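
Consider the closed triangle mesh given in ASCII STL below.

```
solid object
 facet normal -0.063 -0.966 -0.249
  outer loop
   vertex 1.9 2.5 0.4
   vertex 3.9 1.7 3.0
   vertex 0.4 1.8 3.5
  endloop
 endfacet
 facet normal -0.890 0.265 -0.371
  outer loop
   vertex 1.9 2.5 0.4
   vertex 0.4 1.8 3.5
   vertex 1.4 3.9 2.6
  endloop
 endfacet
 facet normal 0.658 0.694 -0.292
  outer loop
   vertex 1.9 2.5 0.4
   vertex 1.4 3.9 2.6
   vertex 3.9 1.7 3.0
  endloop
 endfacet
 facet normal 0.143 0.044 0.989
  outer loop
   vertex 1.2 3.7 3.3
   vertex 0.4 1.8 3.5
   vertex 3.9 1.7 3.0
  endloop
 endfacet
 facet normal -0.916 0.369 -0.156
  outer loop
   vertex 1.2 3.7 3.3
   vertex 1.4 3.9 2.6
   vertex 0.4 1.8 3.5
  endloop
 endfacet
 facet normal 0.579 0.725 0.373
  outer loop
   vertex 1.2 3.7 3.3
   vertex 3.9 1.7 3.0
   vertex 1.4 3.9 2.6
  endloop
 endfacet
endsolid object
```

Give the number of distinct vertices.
5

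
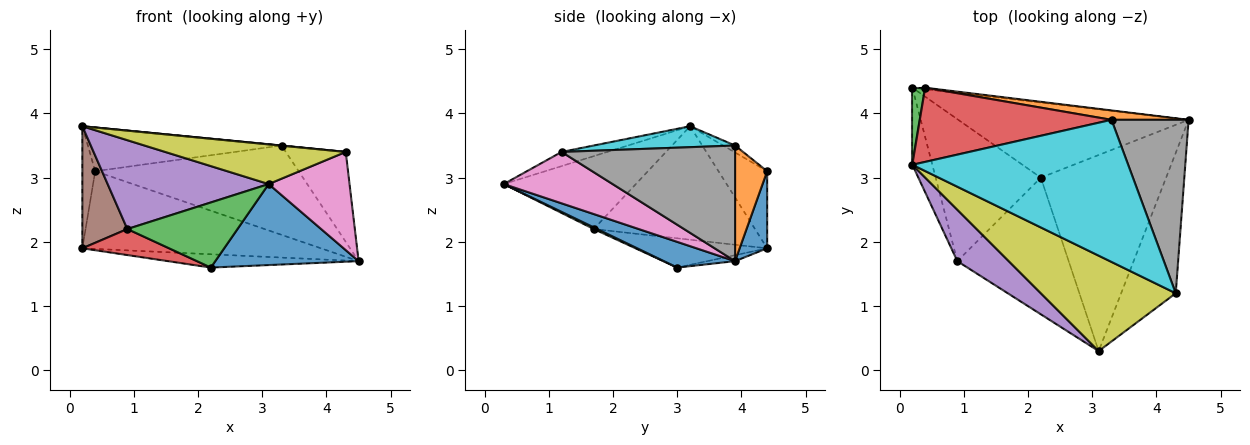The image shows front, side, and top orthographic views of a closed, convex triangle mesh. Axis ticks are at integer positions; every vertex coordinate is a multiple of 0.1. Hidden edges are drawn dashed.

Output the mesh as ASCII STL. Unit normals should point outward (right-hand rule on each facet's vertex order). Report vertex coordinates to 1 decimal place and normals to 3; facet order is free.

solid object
 facet normal 0.186 -0.375 -0.908
  outer loop
   vertex 2.2 3.0 1.6
   vertex 4.5 3.9 1.7
   vertex 3.1 0.3 2.9
  endloop
 endfacet
 facet normal -0.025 0.175 -0.984
  outer loop
   vertex 0.2 4.4 1.9
   vertex 4.5 3.9 1.7
   vertex 2.2 3.0 1.6
  endloop
 endfacet
 facet normal 0.014 -0.430 -0.903
  outer loop
   vertex 0.9 1.7 2.2
   vertex 2.2 3.0 1.6
   vertex 3.1 0.3 2.9
  endloop
 endfacet
 facet normal -0.264 -0.174 -0.949
  outer loop
   vertex 0.9 1.7 2.2
   vertex 0.2 4.4 1.9
   vertex 2.2 3.0 1.6
  endloop
 endfacet
 facet normal -0.579 -0.706 0.408
  outer loop
   vertex 0.9 1.7 2.2
   vertex 3.1 0.3 2.9
   vertex 0.2 3.2 3.8
  endloop
 endfacet
 facet normal -0.950 -0.265 -0.167
  outer loop
   vertex 0.9 1.7 2.2
   vertex 0.2 3.2 3.8
   vertex 0.2 4.4 1.9
  endloop
 endfacet
 facet normal 0.611 -0.454 -0.649
  outer loop
   vertex 4.3 1.2 3.4
   vertex 3.1 0.3 2.9
   vertex 4.5 3.9 1.7
  endloop
 endfacet
 facet normal 0.800 0.276 0.533
  outer loop
   vertex 4.3 1.2 3.4
   vertex 4.5 3.9 1.7
   vertex 3.3 3.9 3.5
  endloop
 endfacet
 facet normal -0.097 -0.382 0.919
  outer loop
   vertex 4.3 1.2 3.4
   vertex 0.2 3.2 3.8
   vertex 3.1 0.3 2.9
  endloop
 endfacet
 facet normal 0.097 -0.001 0.995
  outer loop
   vertex 4.3 1.2 3.4
   vertex 3.3 3.9 3.5
   vertex 0.2 3.2 3.8
  endloop
 endfacet
 facet normal 0.115 0.993 -0.019
  outer loop
   vertex 0.4 4.4 3.1
   vertex 4.5 3.9 1.7
   vertex 0.2 4.4 1.9
  endloop
 endfacet
 facet normal 0.155 0.982 0.103
  outer loop
   vertex 0.4 4.4 3.1
   vertex 3.3 3.9 3.5
   vertex 4.5 3.9 1.7
  endloop
 endfacet
 facet normal -0.955 0.252 0.159
  outer loop
   vertex 0.4 4.4 3.1
   vertex 0.2 4.4 1.9
   vertex 0.2 3.2 3.8
  endloop
 endfacet
 facet normal -0.031 0.508 0.861
  outer loop
   vertex 0.4 4.4 3.1
   vertex 0.2 3.2 3.8
   vertex 3.3 3.9 3.5
  endloop
 endfacet
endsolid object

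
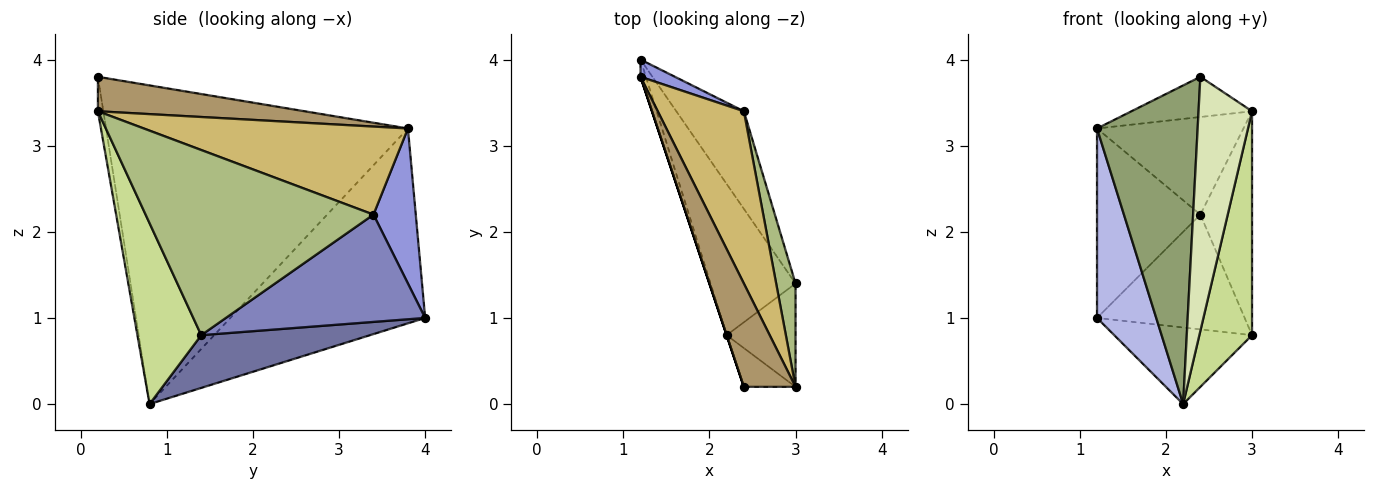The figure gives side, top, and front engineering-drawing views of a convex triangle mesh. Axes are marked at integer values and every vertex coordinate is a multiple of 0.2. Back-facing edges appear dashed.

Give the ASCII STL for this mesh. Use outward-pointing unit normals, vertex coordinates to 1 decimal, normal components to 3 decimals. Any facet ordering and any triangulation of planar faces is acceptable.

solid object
 facet normal 0.484 0.395 -0.781
  outer loop
   vertex 2.2 0.8 0.0
   vertex 1.2 4.0 1.0
   vertex 3.0 1.4 0.8
  endloop
 endfacet
 facet normal 0.717 0.531 -0.451
  outer loop
   vertex 2.4 3.4 2.2
   vertex 3.0 1.4 0.8
   vertex 1.2 4.0 1.0
  endloop
 endfacet
 facet normal 0.377 0.922 0.084
  outer loop
   vertex 1.2 3.8 3.2
   vertex 2.4 3.4 2.2
   vertex 1.2 4.0 1.0
  endloop
 endfacet
 facet normal -0.956 -0.291 -0.026
  outer loop
   vertex 1.2 3.8 3.2
   vertex 1.2 4.0 1.0
   vertex 2.2 0.8 0.0
  endloop
 endfacet
 facet normal -0.949 -0.316 0.000
  outer loop
   vertex 1.2 3.8 3.2
   vertex 2.2 0.8 0.0
   vertex 2.4 0.2 3.8
  endloop
 endfacet
 facet normal 0.970 0.220 0.102
  outer loop
   vertex 3.0 0.2 3.4
   vertex 3.0 1.4 0.8
   vertex 2.4 3.4 2.2
  endloop
 endfacet
 facet normal 0.740 -0.611 -0.282
  outer loop
   vertex 3.0 0.2 3.4
   vertex 2.2 0.8 0.0
   vertex 3.0 1.4 0.8
  endloop
 endfacet
 facet normal -0.100 -0.984 -0.150
  outer loop
   vertex 3.0 0.2 3.4
   vertex 2.4 0.2 3.8
   vertex 2.2 0.8 0.0
  endloop
 endfacet
 facet normal 0.528 0.308 0.792
  outer loop
   vertex 3.0 0.2 3.4
   vertex 1.2 3.8 3.2
   vertex 2.4 0.2 3.8
  endloop
 endfacet
 facet normal 0.665 0.368 0.650
  outer loop
   vertex 3.0 0.2 3.4
   vertex 2.4 3.4 2.2
   vertex 1.2 3.8 3.2
  endloop
 endfacet
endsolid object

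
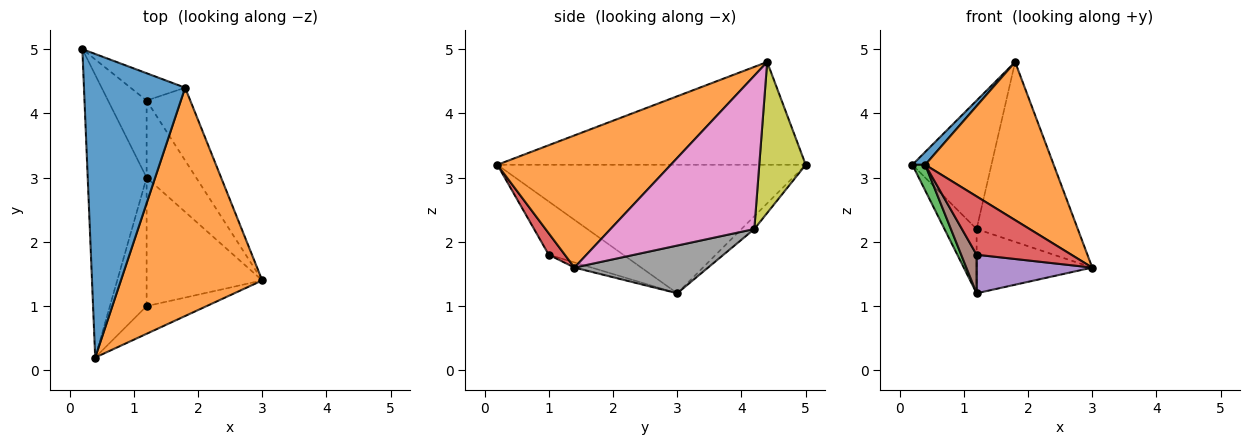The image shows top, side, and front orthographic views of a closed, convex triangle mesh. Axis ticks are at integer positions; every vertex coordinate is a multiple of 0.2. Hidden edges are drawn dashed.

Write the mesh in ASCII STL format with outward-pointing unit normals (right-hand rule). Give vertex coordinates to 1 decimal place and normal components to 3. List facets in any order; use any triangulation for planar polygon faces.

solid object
 facet normal -0.712 -0.030 0.701
  outer loop
   vertex 1.8 4.4 4.8
   vertex 0.2 5.0 3.2
   vertex 0.4 0.2 3.2
  endloop
 endfacet
 facet normal 0.609 -0.451 0.652
  outer loop
   vertex 1.8 4.4 4.8
   vertex 0.4 0.2 3.2
   vertex 3.0 1.4 1.6
  endloop
 endfacet
 facet normal -0.908 -0.038 -0.416
  outer loop
   vertex 1.2 3.0 1.2
   vertex 0.4 0.2 3.2
   vertex 0.2 5.0 3.2
  endloop
 endfacet
 facet normal 0.151 -0.893 -0.424
  outer loop
   vertex 1.2 1.0 1.8
   vertex 3.0 1.4 1.6
   vertex 0.4 0.2 3.2
  endloop
 endfacet
 facet normal -0.043 -0.287 -0.957
  outer loop
   vertex 1.2 1.0 1.8
   vertex 1.2 3.0 1.2
   vertex 3.0 1.4 1.6
  endloop
 endfacet
 facet normal -0.812 -0.168 -0.560
  outer loop
   vertex 1.2 1.0 1.8
   vertex 0.4 0.2 3.2
   vertex 1.2 3.0 1.2
  endloop
 endfacet
 facet normal 0.796 0.561 -0.227
  outer loop
   vertex 1.2 4.2 2.2
   vertex 1.8 4.4 4.8
   vertex 3.0 1.4 1.6
  endloop
 endfacet
 facet normal 0.595 0.515 -0.618
  outer loop
   vertex 1.2 4.2 2.2
   vertex 3.0 1.4 1.6
   vertex 1.2 3.0 1.2
  endloop
 endfacet
 facet normal 0.498 0.848 -0.180
  outer loop
   vertex 1.2 4.2 2.2
   vertex 0.2 5.0 3.2
   vertex 1.8 4.4 4.8
  endloop
 endfacet
 facet normal -0.248 0.620 -0.744
  outer loop
   vertex 1.2 4.2 2.2
   vertex 1.2 3.0 1.2
   vertex 0.2 5.0 3.2
  endloop
 endfacet
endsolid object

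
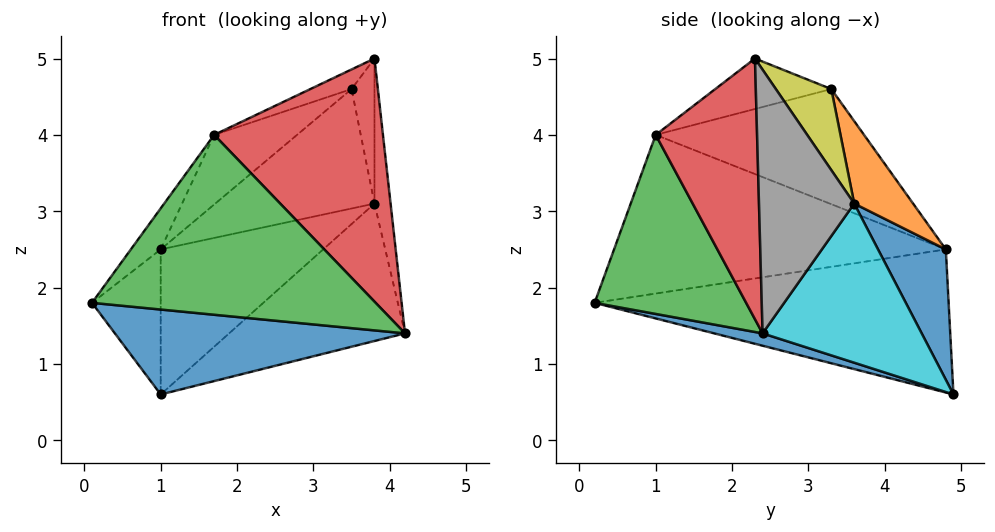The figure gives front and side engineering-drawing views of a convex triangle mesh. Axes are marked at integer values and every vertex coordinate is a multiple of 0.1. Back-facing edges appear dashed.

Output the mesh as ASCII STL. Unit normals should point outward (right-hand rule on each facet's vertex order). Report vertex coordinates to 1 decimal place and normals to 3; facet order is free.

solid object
 facet normal 0.042 -0.255 -0.966
  outer loop
   vertex 1.0 4.9 0.6
   vertex 4.2 2.4 1.4
   vertex 0.1 0.2 1.8
  endloop
 endfacet
 facet normal -0.982 0.191 0.010
  outer loop
   vertex 1.0 4.8 2.5
   vertex 1.0 4.9 0.6
   vertex 0.1 0.2 1.8
  endloop
 endfacet
 facet normal 0.471 -0.882 -0.022
  outer loop
   vertex 1.7 1.0 4.0
   vertex 0.1 0.2 1.8
   vertex 4.2 2.4 1.4
  endloop
 endfacet
 facet normal 0.515 -0.857 0.033
  outer loop
   vertex 1.7 1.0 4.0
   vertex 4.2 2.4 1.4
   vertex 3.8 2.3 5.0
  endloop
 endfacet
 facet normal -0.819 0.074 0.569
  outer loop
   vertex 1.7 1.0 4.0
   vertex 1.0 4.8 2.5
   vertex 0.1 0.2 1.8
  endloop
 endfacet
 facet normal -0.512 0.182 0.839
  outer loop
   vertex 3.5 3.3 4.6
   vertex 1.7 1.0 4.0
   vertex 3.8 2.3 5.0
  endloop
 endfacet
 facet normal -0.548 0.218 0.808
  outer loop
   vertex 3.5 3.3 4.6
   vertex 1.0 4.8 2.5
   vertex 1.7 1.0 4.0
  endloop
 endfacet
 facet normal 0.980 0.166 0.113
  outer loop
   vertex 3.8 3.6 3.1
   vertex 3.8 2.3 5.0
   vertex 4.2 2.4 1.4
  endloop
 endfacet
 facet normal 0.894 0.369 0.253
  outer loop
   vertex 3.8 3.6 3.1
   vertex 3.5 3.3 4.6
   vertex 3.8 2.3 5.0
  endloop
 endfacet
 facet normal 0.630 0.697 -0.343
  outer loop
   vertex 3.8 3.6 3.1
   vertex 4.2 2.4 1.4
   vertex 1.0 4.9 0.6
  endloop
 endfacet
 facet normal 0.385 0.922 0.049
  outer loop
   vertex 3.8 3.6 3.1
   vertex 1.0 4.9 0.6
   vertex 1.0 4.8 2.5
  endloop
 endfacet
 facet normal 0.336 0.908 0.249
  outer loop
   vertex 3.8 3.6 3.1
   vertex 1.0 4.8 2.5
   vertex 3.5 3.3 4.6
  endloop
 endfacet
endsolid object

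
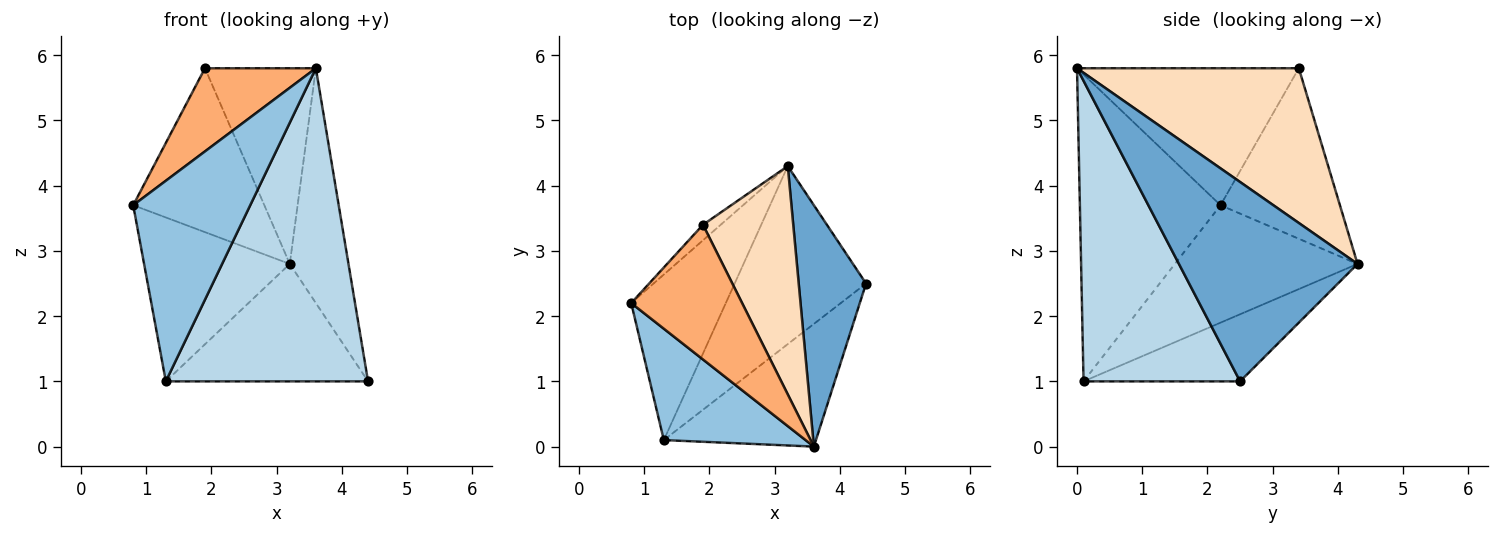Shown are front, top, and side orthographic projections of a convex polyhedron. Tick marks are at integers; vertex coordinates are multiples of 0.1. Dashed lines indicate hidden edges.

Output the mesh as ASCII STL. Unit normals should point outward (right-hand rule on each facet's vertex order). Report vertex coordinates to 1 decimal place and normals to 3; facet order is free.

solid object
 facet normal 0.905 0.297 0.306
  outer loop
   vertex 3.2 4.3 2.8
   vertex 3.6 0.0 5.8
   vertex 4.4 2.5 1.0
  endloop
 endfacet
 facet normal -0.724 -0.603 0.335
  outer loop
   vertex 1.3 0.1 1.0
   vertex 3.6 0.0 5.8
   vertex 0.8 2.2 3.7
  endloop
 endfacet
 facet normal 0.585 -0.755 -0.296
  outer loop
   vertex 1.3 0.1 1.0
   vertex 4.4 2.5 1.0
   vertex 3.6 0.0 5.8
  endloop
 endfacet
 facet normal -0.662 0.528 -0.533
  outer loop
   vertex 1.3 0.1 1.0
   vertex 0.8 2.2 3.7
   vertex 3.2 4.3 2.8
  endloop
 endfacet
 facet normal -0.392 0.506 -0.768
  outer loop
   vertex 1.3 0.1 1.0
   vertex 3.2 4.3 2.8
   vertex 4.4 2.5 1.0
  endloop
 endfacet
 facet normal -0.724 -0.362 0.586
  outer loop
   vertex 1.9 3.4 5.8
   vertex 0.8 2.2 3.7
   vertex 3.6 0.0 5.8
  endloop
 endfacet
 facet normal -0.672 0.738 -0.070
  outer loop
   vertex 1.9 3.4 5.8
   vertex 3.2 4.3 2.8
   vertex 0.8 2.2 3.7
  endloop
 endfacet
 facet normal 0.793 0.396 0.463
  outer loop
   vertex 1.9 3.4 5.8
   vertex 3.6 0.0 5.8
   vertex 3.2 4.3 2.8
  endloop
 endfacet
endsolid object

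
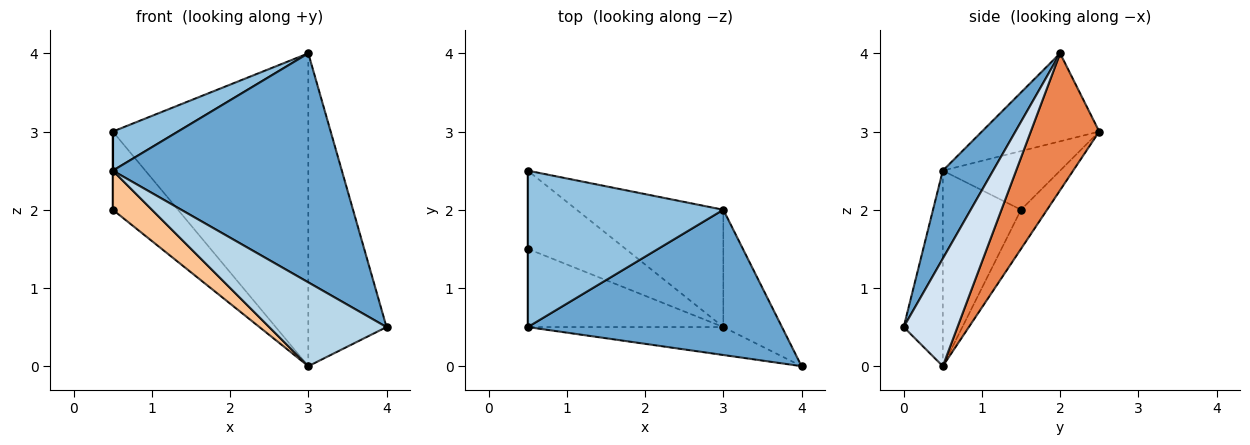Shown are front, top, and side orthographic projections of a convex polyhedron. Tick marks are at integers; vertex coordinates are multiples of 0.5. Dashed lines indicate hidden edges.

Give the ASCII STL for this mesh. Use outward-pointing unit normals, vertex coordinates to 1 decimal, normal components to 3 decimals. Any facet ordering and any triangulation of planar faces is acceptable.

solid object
 facet normal 0.182 -0.830 0.527
  outer loop
   vertex 3.0 2.0 4.0
   vertex 0.5 0.5 2.5
   vertex 4.0 0.0 0.5
  endloop
 endfacet
 facet normal -0.400 -0.222 0.889
  outer loop
   vertex 3.0 2.0 4.0
   vertex 0.5 2.5 3.0
   vertex 0.5 0.5 2.5
  endloop
 endfacet
 facet normal -0.302 -0.905 -0.302
  outer loop
   vertex 3.0 0.5 0.0
   vertex 4.0 0.0 0.5
   vertex 0.5 0.5 2.5
  endloop
 endfacet
 facet normal 0.541 0.787 -0.295
  outer loop
   vertex 3.0 0.5 0.0
   vertex 3.0 2.0 4.0
   vertex 4.0 0.0 0.5
  endloop
 endfacet
 facet normal 0.311 0.890 -0.334
  outer loop
   vertex 3.0 0.5 0.0
   vertex 0.5 2.5 3.0
   vertex 3.0 2.0 4.0
  endloop
 endfacet
 facet normal -1.000 0.000 0.000
  outer loop
   vertex 0.5 1.5 2.0
   vertex 0.5 0.5 2.5
   vertex 0.5 2.5 3.0
  endloop
 endfacet
 facet normal -0.667 -0.333 -0.667
  outer loop
   vertex 0.5 1.5 2.0
   vertex 3.0 0.5 0.0
   vertex 0.5 0.5 2.5
  endloop
 endfacet
 facet normal -0.272 0.680 -0.680
  outer loop
   vertex 0.5 1.5 2.0
   vertex 0.5 2.5 3.0
   vertex 3.0 0.5 0.0
  endloop
 endfacet
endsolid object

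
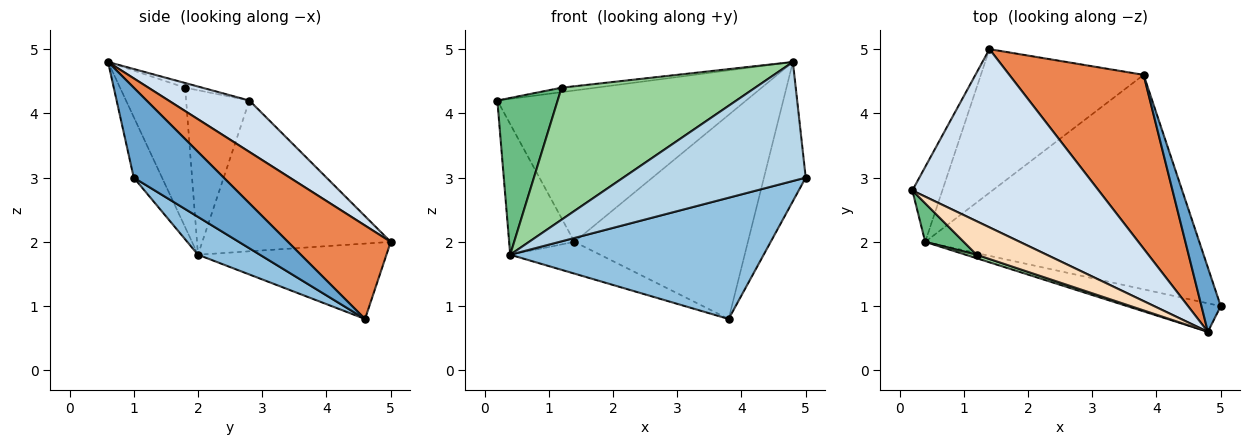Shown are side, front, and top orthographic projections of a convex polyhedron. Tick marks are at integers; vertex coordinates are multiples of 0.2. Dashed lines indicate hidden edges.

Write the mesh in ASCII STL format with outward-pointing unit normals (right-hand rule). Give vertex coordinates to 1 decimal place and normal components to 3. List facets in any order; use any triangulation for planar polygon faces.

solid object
 facet normal 0.890 0.413 0.191
  outer loop
   vertex 4.8 0.6 4.8
   vertex 5.0 1.0 3.0
   vertex 3.8 4.6 0.8
  endloop
 endfacet
 facet normal 0.119 -0.488 -0.864
  outer loop
   vertex 0.4 2.0 1.8
   vertex 3.8 4.6 0.8
   vertex 5.0 1.0 3.0
  endloop
 endfacet
 facet normal -0.149 -0.962 -0.230
  outer loop
   vertex 0.4 2.0 1.8
   vertex 5.0 1.0 3.0
   vertex 4.8 0.6 4.8
  endloop
 endfacet
 facet normal 0.206 0.634 0.746
  outer loop
   vertex 1.4 5.0 2.0
   vertex 0.2 2.8 4.2
   vertex 4.8 0.6 4.8
  endloop
 endfacet
 facet normal 0.411 0.694 0.591
  outer loop
   vertex 1.4 5.0 2.0
   vertex 4.8 0.6 4.8
   vertex 3.8 4.6 0.8
  endloop
 endfacet
 facet normal -0.929 0.322 -0.185
  outer loop
   vertex 1.4 5.0 2.0
   vertex 0.4 2.0 1.8
   vertex 0.2 2.8 4.2
  endloop
 endfacet
 facet normal -0.412 0.197 -0.890
  outer loop
   vertex 1.4 5.0 2.0
   vertex 3.8 4.6 0.8
   vertex 0.4 2.0 1.8
  endloop
 endfacet
 facet normal -0.066 0.132 0.989
  outer loop
   vertex 1.2 1.8 4.4
   vertex 4.8 0.6 4.8
   vertex 0.2 2.8 4.2
  endloop
 endfacet
 facet normal -0.714 -0.680 0.167
  outer loop
   vertex 1.2 1.8 4.4
   vertex 0.2 2.8 4.2
   vertex 0.4 2.0 1.8
  endloop
 endfacet
 facet normal -0.319 -0.948 0.025
  outer loop
   vertex 1.2 1.8 4.4
   vertex 0.4 2.0 1.8
   vertex 4.8 0.6 4.8
  endloop
 endfacet
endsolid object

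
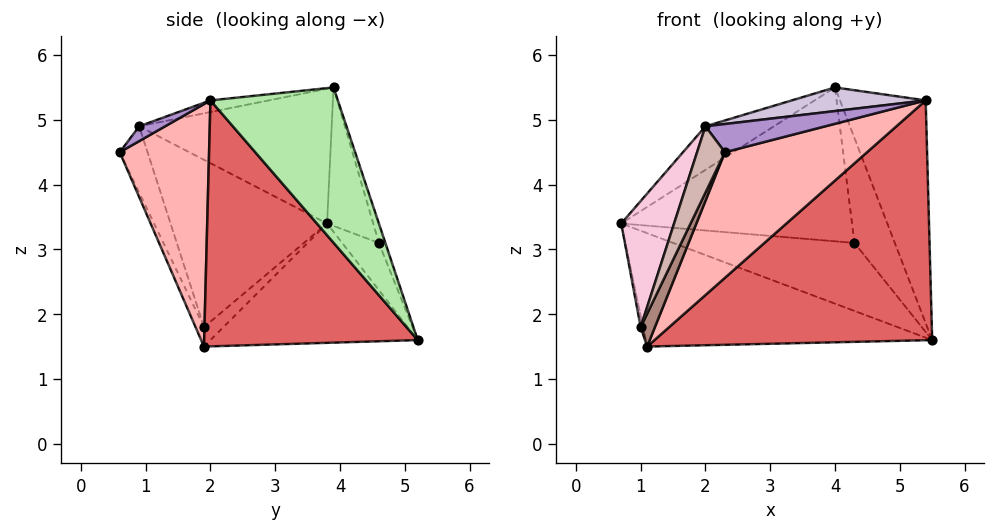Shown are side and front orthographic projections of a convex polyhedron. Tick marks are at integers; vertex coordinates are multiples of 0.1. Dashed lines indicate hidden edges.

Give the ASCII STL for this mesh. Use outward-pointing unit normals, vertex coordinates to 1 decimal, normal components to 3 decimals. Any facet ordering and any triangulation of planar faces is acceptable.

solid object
 facet normal -0.429 0.592 -0.682
  outer loop
   vertex 1.1 1.9 1.5
   vertex 0.7 3.8 3.4
   vertex 5.5 5.2 1.6
  endloop
 endfacet
 facet normal -0.193 0.954 0.227
  outer loop
   vertex 4.3 4.6 3.1
   vertex 5.5 5.2 1.6
   vertex 0.7 3.8 3.4
  endloop
 endfacet
 facet normal -0.190 0.949 0.253
  outer loop
   vertex 4.3 4.6 3.1
   vertex 0.7 3.8 3.4
   vertex 4.0 3.9 5.5
  endloop
 endfacet
 facet normal -0.153 0.954 0.259
  outer loop
   vertex 4.3 4.6 3.1
   vertex 4.0 3.9 5.5
   vertex 5.5 5.2 1.6
  endloop
 endfacet
 facet normal -0.531 0.189 0.826
  outer loop
   vertex 2.0 0.9 4.9
   vertex 4.0 3.9 5.5
   vertex 0.7 3.8 3.4
  endloop
 endfacet
 facet normal 0.741 0.498 0.451
  outer loop
   vertex 5.4 2.0 5.3
   vertex 5.5 5.2 1.6
   vertex 4.0 3.9 5.5
  endloop
 endfacet
 facet normal 0.507 -0.659 -0.556
  outer loop
   vertex 5.4 2.0 5.3
   vertex 1.1 1.9 1.5
   vertex 5.5 5.2 1.6
  endloop
 endfacet
 facet normal 0.460 -0.733 -0.502
  outer loop
   vertex 5.4 2.0 5.3
   vertex 2.3 0.6 4.5
   vertex 1.1 1.9 1.5
  endloop
 endfacet
 facet normal 0.158 -0.730 0.665
  outer loop
   vertex 5.4 2.0 5.3
   vertex 2.0 0.9 4.9
   vertex 2.3 0.6 4.5
  endloop
 endfacet
 facet normal -0.067 -0.153 0.986
  outer loop
   vertex 5.4 2.0 5.3
   vertex 4.0 3.9 5.5
   vertex 2.0 0.9 4.9
  endloop
 endfacet
 facet normal -0.502 -0.849 -0.167
  outer loop
   vertex 1.0 1.9 1.8
   vertex 1.1 1.9 1.5
   vertex 2.3 0.6 4.5
  endloop
 endfacet
 facet normal -0.707 -0.707 0.000
  outer loop
   vertex 1.0 1.9 1.8
   vertex 2.3 0.6 4.5
   vertex 2.0 0.9 4.9
  endloop
 endfacet
 facet normal -0.942 0.116 -0.314
  outer loop
   vertex 1.0 1.9 1.8
   vertex 0.7 3.8 3.4
   vertex 1.1 1.9 1.5
  endloop
 endfacet
 facet normal -0.929 -0.314 0.198
  outer loop
   vertex 1.0 1.9 1.8
   vertex 2.0 0.9 4.9
   vertex 0.7 3.8 3.4
  endloop
 endfacet
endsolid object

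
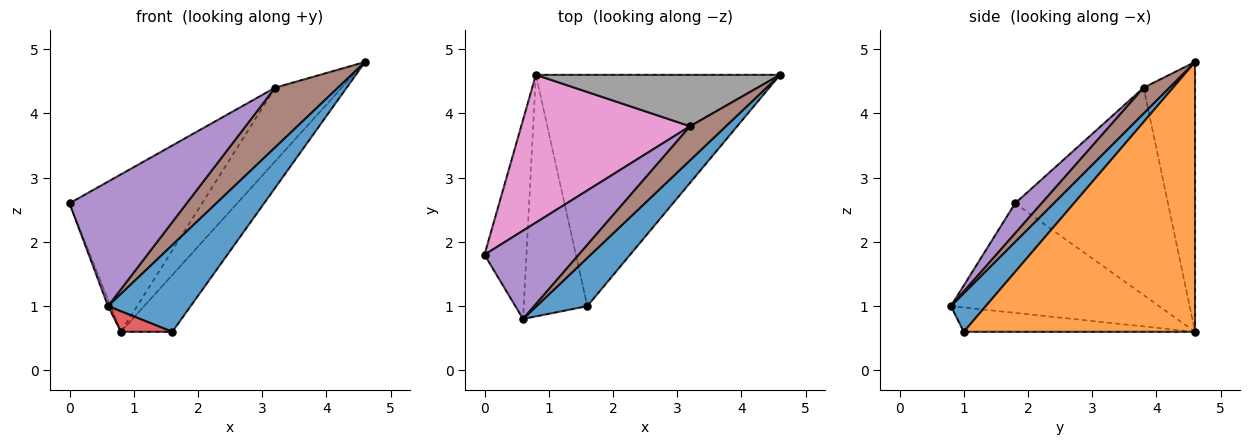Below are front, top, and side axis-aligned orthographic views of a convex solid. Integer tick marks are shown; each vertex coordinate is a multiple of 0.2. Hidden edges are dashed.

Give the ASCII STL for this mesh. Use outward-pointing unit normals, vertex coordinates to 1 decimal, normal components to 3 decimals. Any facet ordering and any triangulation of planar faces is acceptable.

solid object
 facet normal 0.346 -0.820 0.456
  outer loop
   vertex 0.6 0.8 1.0
   vertex 1.6 1.0 0.6
   vertex 4.6 4.6 4.8
  endloop
 endfacet
 facet normal 0.732 0.163 -0.662
  outer loop
   vertex 0.8 4.6 0.6
   vertex 4.6 4.6 4.8
   vertex 1.6 1.0 0.6
  endloop
 endfacet
 facet normal -0.934 0.012 -0.357
  outer loop
   vertex 0.8 4.6 0.6
   vertex 0.6 0.8 1.0
   vertex 0.0 1.8 2.6
  endloop
 endfacet
 facet normal -0.357 -0.079 -0.931
  outer loop
   vertex 0.8 4.6 0.6
   vertex 1.6 1.0 0.6
   vertex 0.6 0.8 1.0
  endloop
 endfacet
 facet normal 0.181 -0.802 0.569
  outer loop
   vertex 3.2 3.8 4.4
   vertex 0.0 1.8 2.6
   vertex 0.6 0.8 1.0
  endloop
 endfacet
 facet normal 0.335 -0.819 0.467
  outer loop
   vertex 3.2 3.8 4.4
   vertex 0.6 0.8 1.0
   vertex 4.6 4.6 4.8
  endloop
 endfacet
 facet normal -0.643 0.558 0.524
  outer loop
   vertex 3.2 3.8 4.4
   vertex 0.8 4.6 0.6
   vertex 0.0 1.8 2.6
  endloop
 endfacet
 facet normal -0.534 0.693 0.483
  outer loop
   vertex 3.2 3.8 4.4
   vertex 4.6 4.6 4.8
   vertex 0.8 4.6 0.6
  endloop
 endfacet
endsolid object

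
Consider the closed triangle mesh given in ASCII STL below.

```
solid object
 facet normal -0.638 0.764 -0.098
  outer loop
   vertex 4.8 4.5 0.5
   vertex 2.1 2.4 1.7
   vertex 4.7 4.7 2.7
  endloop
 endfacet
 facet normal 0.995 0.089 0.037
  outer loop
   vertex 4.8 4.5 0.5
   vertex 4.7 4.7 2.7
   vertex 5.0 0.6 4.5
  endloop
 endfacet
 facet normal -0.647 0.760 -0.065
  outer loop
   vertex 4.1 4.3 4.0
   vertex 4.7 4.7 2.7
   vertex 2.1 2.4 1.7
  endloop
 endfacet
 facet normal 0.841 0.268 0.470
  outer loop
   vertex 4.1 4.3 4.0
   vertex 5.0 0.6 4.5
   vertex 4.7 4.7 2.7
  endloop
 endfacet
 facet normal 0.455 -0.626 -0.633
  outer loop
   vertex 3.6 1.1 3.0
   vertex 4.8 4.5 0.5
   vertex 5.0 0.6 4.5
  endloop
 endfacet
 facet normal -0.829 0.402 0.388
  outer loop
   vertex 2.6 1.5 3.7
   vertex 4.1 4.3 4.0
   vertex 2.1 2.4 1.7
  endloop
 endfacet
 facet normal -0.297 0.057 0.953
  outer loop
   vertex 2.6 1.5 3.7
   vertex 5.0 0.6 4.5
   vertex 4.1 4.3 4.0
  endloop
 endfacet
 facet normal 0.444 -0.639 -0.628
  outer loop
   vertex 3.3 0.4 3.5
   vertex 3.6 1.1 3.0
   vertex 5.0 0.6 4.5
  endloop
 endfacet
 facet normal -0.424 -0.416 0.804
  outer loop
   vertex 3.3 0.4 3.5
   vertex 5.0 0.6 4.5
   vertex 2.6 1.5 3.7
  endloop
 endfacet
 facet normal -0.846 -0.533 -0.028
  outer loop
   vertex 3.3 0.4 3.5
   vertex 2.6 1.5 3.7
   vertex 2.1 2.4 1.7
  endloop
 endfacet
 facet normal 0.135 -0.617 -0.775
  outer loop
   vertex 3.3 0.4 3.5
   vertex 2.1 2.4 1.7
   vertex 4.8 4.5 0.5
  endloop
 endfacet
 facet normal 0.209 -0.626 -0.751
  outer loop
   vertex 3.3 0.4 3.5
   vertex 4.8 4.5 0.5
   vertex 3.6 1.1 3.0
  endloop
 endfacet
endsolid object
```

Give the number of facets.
12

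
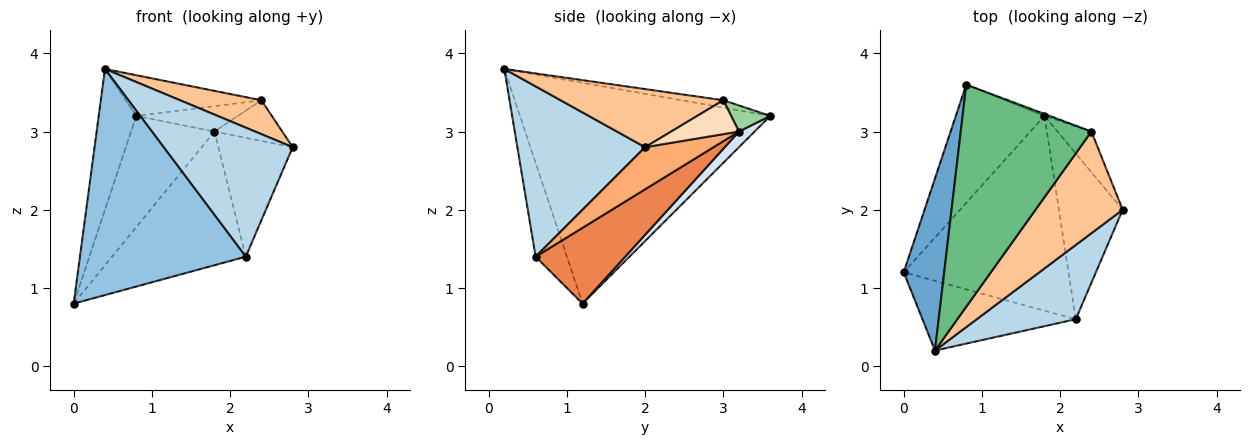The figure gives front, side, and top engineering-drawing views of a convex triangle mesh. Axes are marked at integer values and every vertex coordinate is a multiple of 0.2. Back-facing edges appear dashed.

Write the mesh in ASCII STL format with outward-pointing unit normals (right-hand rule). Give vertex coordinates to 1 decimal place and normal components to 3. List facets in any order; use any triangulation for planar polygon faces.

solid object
 facet normal -0.973 0.146 0.178
  outer loop
   vertex 0.4 0.2 3.8
   vertex 0.8 3.6 3.2
   vertex 0.0 1.2 0.8
  endloop
 endfacet
 facet normal -0.177 -0.940 -0.290
  outer loop
   vertex 2.2 0.6 1.4
   vertex 0.4 0.2 3.8
   vertex 0.0 1.2 0.8
  endloop
 endfacet
 facet normal 0.651 -0.658 0.379
  outer loop
   vertex 2.2 0.6 1.4
   vertex 2.8 2.0 2.8
   vertex 0.4 0.2 3.8
  endloop
 endfacet
 facet normal 0.127 0.680 -0.722
  outer loop
   vertex 1.8 3.2 3.0
   vertex 0.0 1.2 0.8
   vertex 0.8 3.6 3.2
  endloop
 endfacet
 facet normal 0.355 0.529 -0.771
  outer loop
   vertex 1.8 3.2 3.0
   vertex 2.2 0.6 1.4
   vertex 0.0 1.2 0.8
  endloop
 endfacet
 facet normal 0.473 0.513 -0.716
  outer loop
   vertex 1.8 3.2 3.0
   vertex 2.8 2.0 2.8
   vertex 2.2 0.6 1.4
  endloop
 endfacet
 facet normal 0.535 -0.267 0.802
  outer loop
   vertex 2.4 3.0 3.4
   vertex 0.4 0.2 3.8
   vertex 2.8 2.0 2.8
  endloop
 endfacet
 facet normal 0.577 0.577 -0.577
  outer loop
   vertex 2.4 3.0 3.4
   vertex 2.8 2.0 2.8
   vertex 1.8 3.2 3.0
  endloop
 endfacet
 facet normal -0.055 0.180 0.982
  outer loop
   vertex 2.4 3.0 3.4
   vertex 0.8 3.6 3.2
   vertex 0.4 0.2 3.8
  endloop
 endfacet
 facet normal 0.358 0.931 -0.072
  outer loop
   vertex 2.4 3.0 3.4
   vertex 1.8 3.2 3.0
   vertex 0.8 3.6 3.2
  endloop
 endfacet
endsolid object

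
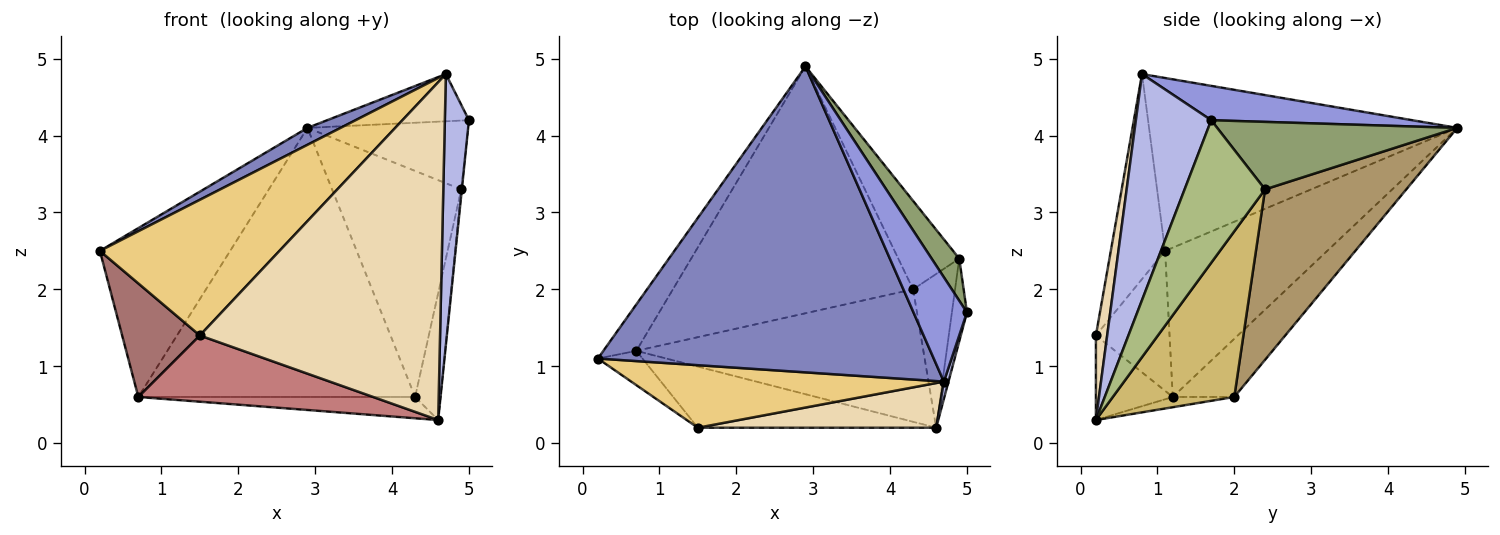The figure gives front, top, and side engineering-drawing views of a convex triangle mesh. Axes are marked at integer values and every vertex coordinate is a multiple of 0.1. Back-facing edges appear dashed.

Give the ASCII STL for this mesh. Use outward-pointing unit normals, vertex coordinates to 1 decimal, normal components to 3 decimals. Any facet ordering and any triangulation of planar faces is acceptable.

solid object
 facet normal -0.768 0.617 -0.170
  outer loop
   vertex 0.7 1.2 0.6
   vertex 0.2 1.1 2.5
   vertex 2.9 4.9 4.1
  endloop
 endfacet
 facet normal -0.457 -0.049 0.888
  outer loop
   vertex 4.7 0.8 4.8
   vertex 2.9 4.9 4.1
   vertex 0.2 1.1 2.5
  endloop
 endfacet
 facet normal 0.505 0.356 0.786
  outer loop
   vertex 4.7 0.8 4.8
   vertex 5.0 1.7 4.2
   vertex 2.9 4.9 4.1
  endloop
 endfacet
 facet normal 0.952 -0.304 0.019
  outer loop
   vertex 4.7 0.8 4.8
   vertex 4.6 0.2 0.3
   vertex 5.0 1.7 4.2
  endloop
 endfacet
 facet normal 0.787 0.526 0.322
  outer loop
   vertex 4.9 2.4 3.3
   vertex 2.9 4.9 4.1
   vertex 5.0 1.7 4.2
  endloop
 endfacet
 facet normal 0.994 0.007 -0.105
  outer loop
   vertex 4.9 2.4 3.3
   vertex 5.0 1.7 4.2
   vertex 4.6 0.2 0.3
  endloop
 endfacet
 facet normal -0.162 0.727 -0.667
  outer loop
   vertex 4.3 2.0 0.6
   vertex 0.7 1.2 0.6
   vertex 2.9 4.9 4.1
  endloop
 endfacet
 facet normal -0.035 0.159 -0.987
  outer loop
   vertex 4.3 2.0 0.6
   vertex 4.6 0.2 0.3
   vertex 0.7 1.2 0.6
  endloop
 endfacet
 facet normal 0.714 0.652 -0.255
  outer loop
   vertex 4.3 2.0 0.6
   vertex 2.9 4.9 4.1
   vertex 4.9 2.4 3.3
  endloop
 endfacet
 facet normal 0.950 0.198 -0.241
  outer loop
   vertex 4.3 2.0 0.6
   vertex 4.9 2.4 3.3
   vertex 4.6 0.2 0.3
  endloop
 endfacet
 facet normal -0.265 -0.876 0.404
  outer loop
   vertex 1.5 0.2 1.4
   vertex 4.7 0.8 4.8
   vertex 0.2 1.1 2.5
  endloop
 endfacet
 facet normal 0.046 -0.990 0.131
  outer loop
   vertex 1.5 0.2 1.4
   vertex 4.6 0.2 0.3
   vertex 4.7 0.8 4.8
  endloop
 endfacet
 facet normal -0.672 -0.709 -0.214
  outer loop
   vertex 1.5 0.2 1.4
   vertex 0.2 1.1 2.5
   vertex 0.7 1.2 0.6
  endloop
 endfacet
 facet normal -0.234 -0.715 -0.659
  outer loop
   vertex 1.5 0.2 1.4
   vertex 0.7 1.2 0.6
   vertex 4.6 0.2 0.3
  endloop
 endfacet
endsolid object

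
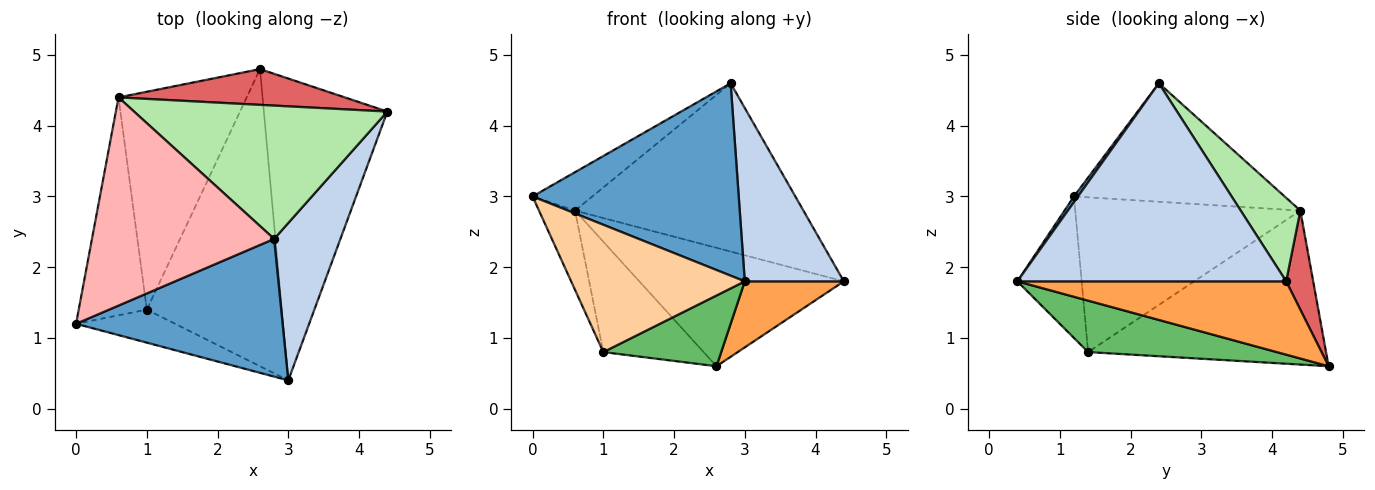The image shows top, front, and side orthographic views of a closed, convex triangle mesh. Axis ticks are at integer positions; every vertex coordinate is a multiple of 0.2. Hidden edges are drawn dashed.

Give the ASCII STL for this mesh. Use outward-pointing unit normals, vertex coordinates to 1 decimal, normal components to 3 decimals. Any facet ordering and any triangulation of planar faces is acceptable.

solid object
 facet normal 0.016 -0.813 0.582
  outer loop
   vertex 2.8 2.4 4.6
   vertex 0.0 1.2 3.0
   vertex 3.0 0.4 1.8
  endloop
 endfacet
 facet normal 0.895 -0.330 0.300
  outer loop
   vertex 2.8 2.4 4.6
   vertex 3.0 0.4 1.8
   vertex 4.4 4.2 1.8
  endloop
 endfacet
 facet normal 0.502 -0.185 -0.845
  outer loop
   vertex 2.6 4.8 0.6
   vertex 4.4 4.2 1.8
   vertex 3.0 0.4 1.8
  endloop
 endfacet
 facet normal -0.337 -0.911 -0.236
  outer loop
   vertex 1.0 1.4 0.8
   vertex 3.0 0.4 1.8
   vertex 0.0 1.2 3.0
  endloop
 endfacet
 facet normal 0.347 -0.217 -0.912
  outer loop
   vertex 1.0 1.4 0.8
   vertex 2.6 4.8 0.6
   vertex 3.0 0.4 1.8
  endloop
 endfacet
 facet normal 0.200 0.768 0.608
  outer loop
   vertex 0.6 4.4 2.8
   vertex 2.8 2.4 4.6
   vertex 4.4 4.2 1.8
  endloop
 endfacet
 facet normal 0.125 0.950 0.287
  outer loop
   vertex 0.6 4.4 2.8
   vertex 4.4 4.2 1.8
   vertex 2.6 4.8 0.6
  endloop
 endfacet
 facet normal -0.539 0.153 0.828
  outer loop
   vertex 0.6 4.4 2.8
   vertex 0.0 1.2 3.0
   vertex 2.8 2.4 4.6
  endloop
 endfacet
 facet normal -0.906 0.145 -0.398
  outer loop
   vertex 0.6 4.4 2.8
   vertex 1.0 1.4 0.8
   vertex 0.0 1.2 3.0
  endloop
 endfacet
 facet normal -0.731 0.308 -0.609
  outer loop
   vertex 0.6 4.4 2.8
   vertex 2.6 4.8 0.6
   vertex 1.0 1.4 0.8
  endloop
 endfacet
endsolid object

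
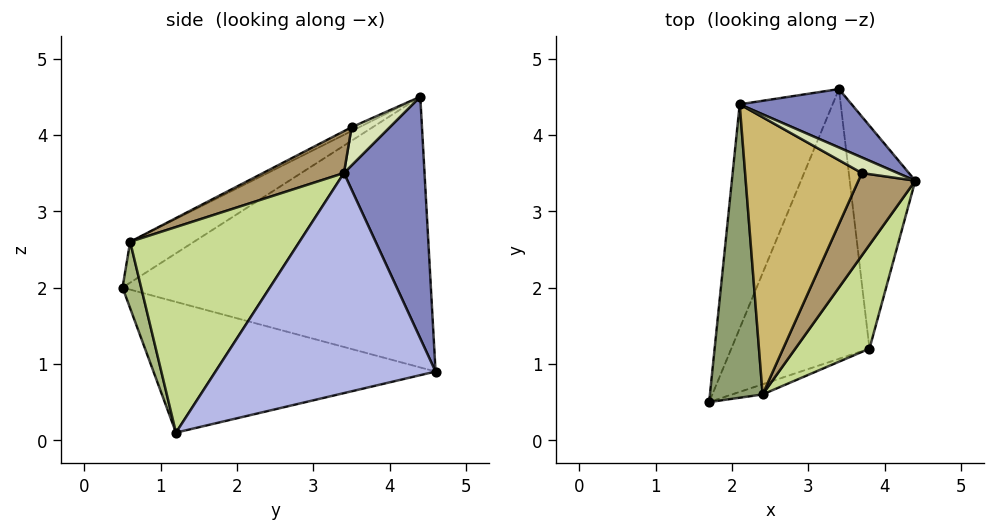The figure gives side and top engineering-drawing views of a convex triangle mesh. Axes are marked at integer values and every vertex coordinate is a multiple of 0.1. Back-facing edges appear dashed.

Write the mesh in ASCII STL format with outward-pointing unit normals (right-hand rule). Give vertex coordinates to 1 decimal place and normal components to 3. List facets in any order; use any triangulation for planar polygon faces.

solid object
 facet normal -0.905 0.292 -0.310
  outer loop
   vertex 3.4 4.6 0.9
   vertex 1.7 0.5 2.0
   vertex 2.1 4.4 4.5
  endloop
 endfacet
 facet normal 0.467 0.858 0.216
  outer loop
   vertex 3.4 4.6 0.9
   vertex 2.1 4.4 4.5
   vertex 4.4 3.4 3.5
  endloop
 endfacet
 facet normal -0.684 0.090 -0.723
  outer loop
   vertex 3.8 1.2 0.1
   vertex 1.7 0.5 2.0
   vertex 3.4 4.6 0.9
  endloop
 endfacet
 facet normal 0.943 0.177 -0.281
  outer loop
   vertex 3.8 1.2 0.1
   vertex 3.4 4.6 0.9
   vertex 4.4 3.4 3.5
  endloop
 endfacet
 facet normal -0.561 -0.405 0.722
  outer loop
   vertex 2.4 0.6 2.6
   vertex 2.1 4.4 4.5
   vertex 1.7 0.5 2.0
  endloop
 endfacet
 facet normal 0.228 -0.968 -0.105
  outer loop
   vertex 2.4 0.6 2.6
   vertex 1.7 0.5 2.0
   vertex 3.8 1.2 0.1
  endloop
 endfacet
 facet normal 0.741 -0.616 0.267
  outer loop
   vertex 2.4 0.6 2.6
   vertex 3.8 1.2 0.1
   vertex 4.4 3.4 3.5
  endloop
 endfacet
 facet normal 0.518 0.704 0.487
  outer loop
   vertex 3.7 3.5 4.1
   vertex 4.4 3.4 3.5
   vertex 2.1 4.4 4.5
  endloop
 endfacet
 facet normal 0.490 -0.564 0.665
  outer loop
   vertex 3.7 3.5 4.1
   vertex 2.4 0.6 2.6
   vertex 4.4 3.4 3.5
  endloop
 endfacet
 facet normal -0.029 -0.449 0.893
  outer loop
   vertex 3.7 3.5 4.1
   vertex 2.1 4.4 4.5
   vertex 2.4 0.6 2.6
  endloop
 endfacet
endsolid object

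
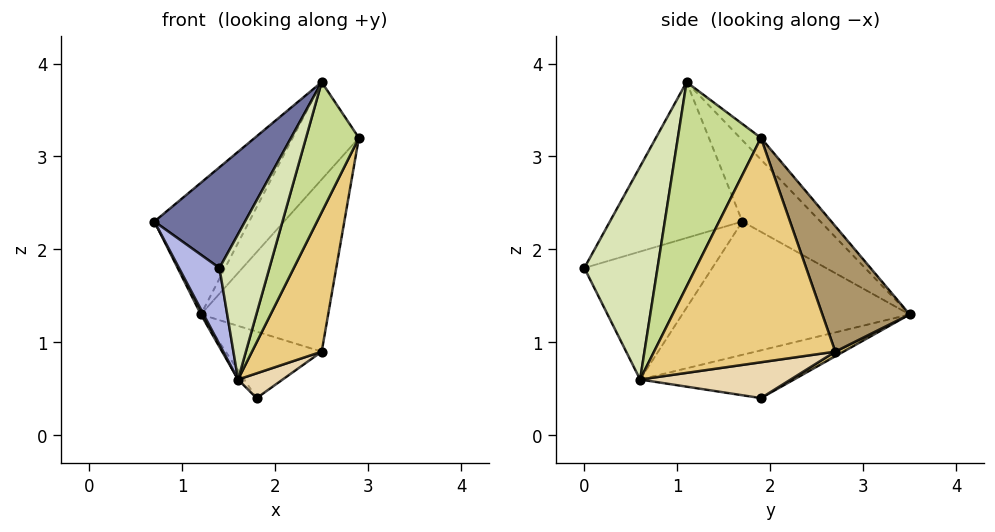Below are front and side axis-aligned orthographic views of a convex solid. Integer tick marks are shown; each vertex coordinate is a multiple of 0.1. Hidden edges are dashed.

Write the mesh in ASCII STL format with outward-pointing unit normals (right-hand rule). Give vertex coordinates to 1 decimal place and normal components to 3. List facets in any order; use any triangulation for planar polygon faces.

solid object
 facet normal -0.656 -0.449 0.607
  outer loop
   vertex 2.5 1.1 3.8
   vertex 0.7 1.7 2.3
   vertex 1.4 0.0 1.8
  endloop
 endfacet
 facet normal -0.434 0.527 0.731
  outer loop
   vertex 2.5 1.1 3.8
   vertex 1.2 3.5 1.3
   vertex 0.7 1.7 2.3
  endloop
 endfacet
 facet normal -0.205 0.651 0.731
  outer loop
   vertex 2.5 1.1 3.8
   vertex 2.9 1.9 3.2
   vertex 1.2 3.5 1.3
  endloop
 endfacet
 facet normal -0.911 -0.288 -0.296
  outer loop
   vertex 1.6 0.6 0.6
   vertex 1.4 0.0 1.8
   vertex 0.7 1.7 2.3
  endloop
 endfacet
 facet normal -0.887 -0.011 -0.462
  outer loop
   vertex 1.6 0.6 0.6
   vertex 0.7 1.7 2.3
   vertex 1.2 3.5 1.3
  endloop
 endfacet
 facet normal -0.804 0.032 -0.594
  outer loop
   vertex 1.6 0.6 0.6
   vertex 1.2 3.5 1.3
   vertex 1.8 1.9 0.4
  endloop
 endfacet
 facet normal 0.834 -0.531 -0.152
  outer loop
   vertex 1.6 0.6 0.6
   vertex 2.9 1.9 3.2
   vertex 2.5 1.1 3.8
  endloop
 endfacet
 facet normal 0.817 -0.558 -0.143
  outer loop
   vertex 1.6 0.6 0.6
   vertex 2.5 1.1 3.8
   vertex 1.4 0.0 1.8
  endloop
 endfacet
 facet normal 0.556 0.810 0.185
  outer loop
   vertex 2.5 2.7 0.9
   vertex 1.2 3.5 1.3
   vertex 2.9 1.9 3.2
  endloop
 endfacet
 facet normal 0.043 0.502 -0.864
  outer loop
   vertex 2.5 2.7 0.9
   vertex 1.8 1.9 0.4
   vertex 1.2 3.5 1.3
  endloop
 endfacet
 facet normal 0.897 -0.345 -0.276
  outer loop
   vertex 2.5 2.7 0.9
   vertex 2.9 1.9 3.2
   vertex 1.6 0.6 0.6
  endloop
 endfacet
 facet normal 0.717 -0.212 -0.664
  outer loop
   vertex 2.5 2.7 0.9
   vertex 1.6 0.6 0.6
   vertex 1.8 1.9 0.4
  endloop
 endfacet
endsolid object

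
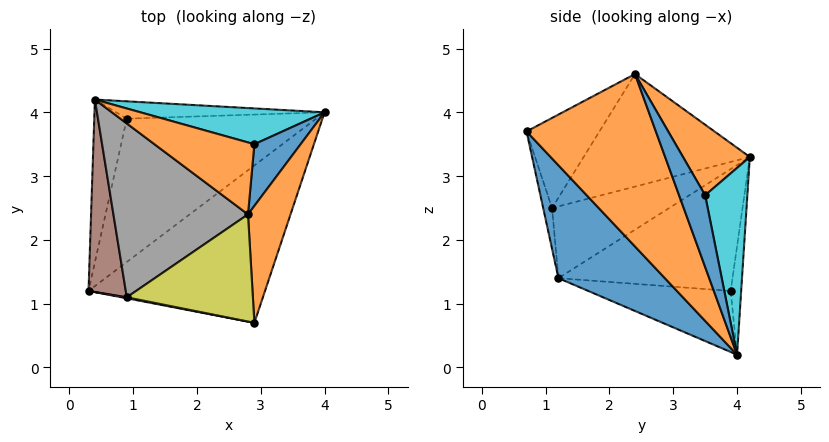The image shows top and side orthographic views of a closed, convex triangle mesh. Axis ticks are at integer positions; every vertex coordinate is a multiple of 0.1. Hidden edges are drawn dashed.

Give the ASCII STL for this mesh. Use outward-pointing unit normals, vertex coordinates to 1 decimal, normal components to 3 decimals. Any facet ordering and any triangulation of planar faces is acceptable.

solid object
 facet normal 0.367 -0.732 -0.574
  outer loop
   vertex 2.9 0.7 3.7
   vertex 0.3 1.2 1.4
   vertex 4.0 4.0 0.2
  endloop
 endfacet
 facet normal 0.969 -0.069 0.239
  outer loop
   vertex 2.8 2.4 4.6
   vertex 2.9 0.7 3.7
   vertex 4.0 4.0 0.2
  endloop
 endfacet
 facet normal -0.307 -0.002 -0.952
  outer loop
   vertex 0.9 3.9 1.2
   vertex 4.0 4.0 0.2
   vertex 0.3 1.2 1.4
  endloop
 endfacet
 facet normal -0.948 0.192 -0.253
  outer loop
   vertex 0.9 3.9 1.2
   vertex 0.3 1.2 1.4
   vertex 0.4 4.2 3.3
  endloop
 endfacet
 facet normal -0.083 0.984 -0.160
  outer loop
   vertex 0.9 3.9 1.2
   vertex 0.4 4.2 3.3
   vertex 4.0 4.0 0.2
  endloop
 endfacet
 facet normal -0.859 -0.253 0.445
  outer loop
   vertex 0.9 1.1 2.5
   vertex 0.4 4.2 3.3
   vertex 0.3 1.2 1.4
  endloop
 endfacet
 facet normal -0.211 -0.977 0.026
  outer loop
   vertex 0.9 1.1 2.5
   vertex 0.3 1.2 1.4
   vertex 2.9 0.7 3.7
  endloop
 endfacet
 facet normal -0.614 -0.289 0.734
  outer loop
   vertex 0.9 1.1 2.5
   vertex 2.8 2.4 4.6
   vertex 0.4 4.2 3.3
  endloop
 endfacet
 facet normal -0.527 -0.422 0.738
  outer loop
   vertex 0.9 1.1 2.5
   vertex 2.9 0.7 3.7
   vertex 2.8 2.4 4.6
  endloop
 endfacet
 facet normal 0.326 0.889 0.321
  outer loop
   vertex 2.9 3.5 2.7
   vertex 4.0 4.0 0.2
   vertex 0.4 4.2 3.3
  endloop
 endfacet
 facet normal 0.638 0.652 0.411
  outer loop
   vertex 2.9 3.5 2.7
   vertex 2.8 2.4 4.6
   vertex 4.0 4.0 0.2
  endloop
 endfacet
 facet normal 0.342 0.805 0.484
  outer loop
   vertex 2.9 3.5 2.7
   vertex 0.4 4.2 3.3
   vertex 2.8 2.4 4.6
  endloop
 endfacet
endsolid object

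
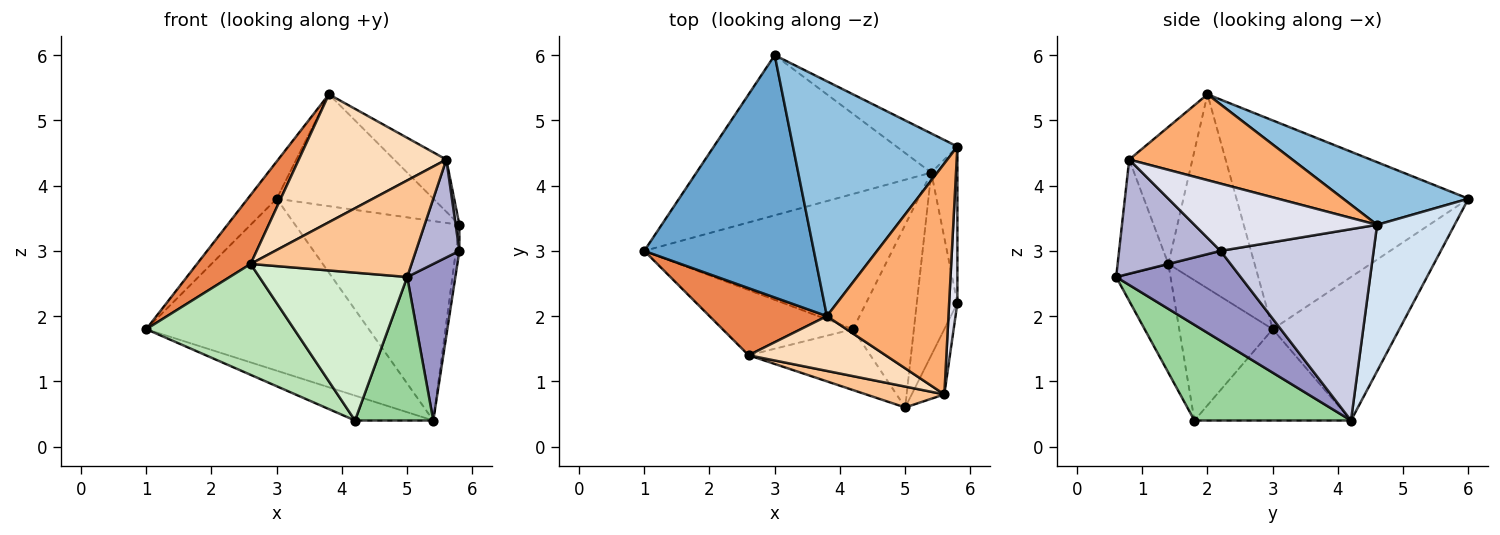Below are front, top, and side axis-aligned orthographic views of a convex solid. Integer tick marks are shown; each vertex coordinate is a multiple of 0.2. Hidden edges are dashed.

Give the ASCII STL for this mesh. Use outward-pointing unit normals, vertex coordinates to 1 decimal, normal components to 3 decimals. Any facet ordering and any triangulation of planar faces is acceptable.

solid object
 facet normal -0.772 0.097 0.628
  outer loop
   vertex 3.0 6.0 3.8
   vertex 1.0 3.0 1.8
   vertex 3.8 2.0 5.4
  endloop
 endfacet
 facet normal 0.325 0.407 0.854
  outer loop
   vertex 3.0 6.0 3.8
   vertex 3.8 2.0 5.4
   vertex 5.8 4.6 3.4
  endloop
 endfacet
 facet normal -0.384 0.676 -0.629
  outer loop
   vertex 3.0 6.0 3.8
   vertex 5.4 4.2 0.4
   vertex 1.0 3.0 1.8
  endloop
 endfacet
 facet normal 0.420 0.890 -0.175
  outer loop
   vertex 3.0 6.0 3.8
   vertex 5.8 4.6 3.4
   vertex 5.4 4.2 0.4
  endloop
 endfacet
 facet normal -0.755 -0.470 0.457
  outer loop
   vertex 2.6 1.4 2.8
   vertex 3.8 2.0 5.4
   vertex 1.0 3.0 1.8
  endloop
 endfacet
 facet normal 0.567 0.182 0.803
  outer loop
   vertex 5.6 0.8 4.4
   vertex 5.8 4.6 3.4
   vertex 3.8 2.0 5.4
  endloop
 endfacet
 facet normal -0.295 -0.934 0.202
  outer loop
   vertex 5.6 0.8 4.4
   vertex 2.6 1.4 2.8
   vertex 5.0 0.6 2.6
  endloop
 endfacet
 facet normal -0.367 -0.855 0.367
  outer loop
   vertex 5.6 0.8 4.4
   vertex 3.8 2.0 5.4
   vertex 2.6 1.4 2.8
  endloop
 endfacet
 facet normal -0.341 0.170 -0.925
  outer loop
   vertex 4.2 1.8 0.4
   vertex 1.0 3.0 1.8
   vertex 5.4 4.2 0.4
  endloop
 endfacet
 facet normal 0.777 -0.389 -0.495
  outer loop
   vertex 4.2 1.8 0.4
   vertex 5.4 4.2 0.4
   vertex 5.0 0.6 2.6
  endloop
 endfacet
 facet normal -0.479 -0.757 -0.445
  outer loop
   vertex 4.2 1.8 0.4
   vertex 2.6 1.4 2.8
   vertex 1.0 3.0 1.8
  endloop
 endfacet
 facet normal -0.322 -0.875 -0.360
  outer loop
   vertex 4.2 1.8 0.4
   vertex 5.0 0.6 2.6
   vertex 2.6 1.4 2.8
  endloop
 endfacet
 facet normal 0.859 -0.333 -0.388
  outer loop
   vertex 5.8 2.2 3.0
   vertex 5.0 0.6 2.6
   vertex 5.4 4.2 0.4
  endloop
 endfacet
 facet normal 0.889 -0.381 -0.254
  outer loop
   vertex 5.8 2.2 3.0
   vertex 5.6 0.8 4.4
   vertex 5.0 0.6 2.6
  endloop
 endfacet
 facet normal 0.991 0.023 -0.135
  outer loop
   vertex 5.8 2.2 3.0
   vertex 5.4 4.2 0.4
   vertex 5.8 4.6 3.4
  endloop
 endfacet
 facet normal 0.992 -0.020 0.122
  outer loop
   vertex 5.8 2.2 3.0
   vertex 5.8 4.6 3.4
   vertex 5.6 0.8 4.4
  endloop
 endfacet
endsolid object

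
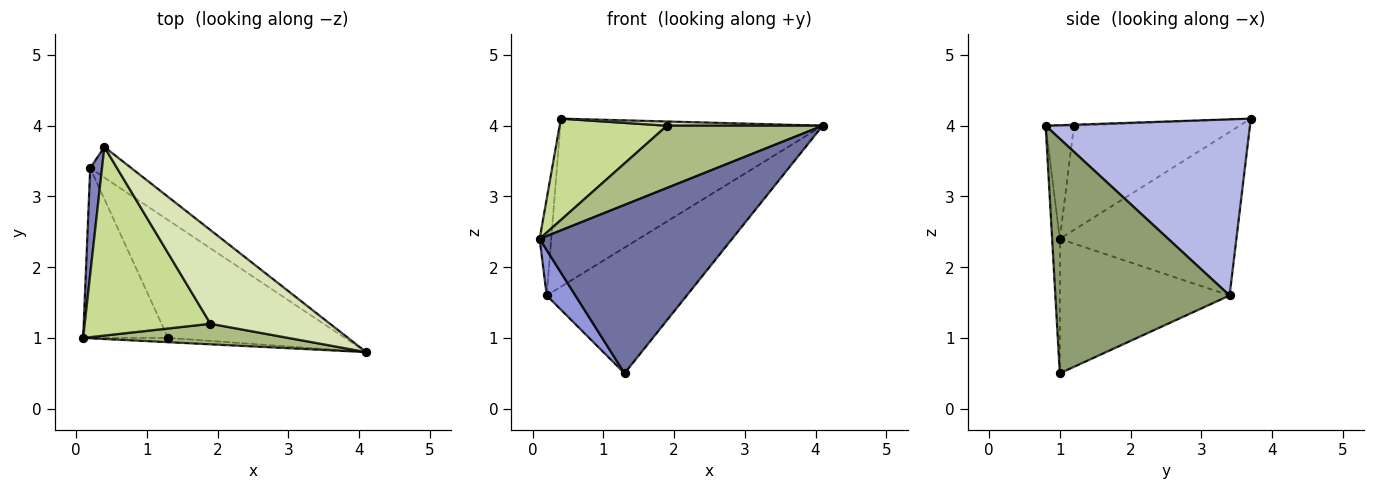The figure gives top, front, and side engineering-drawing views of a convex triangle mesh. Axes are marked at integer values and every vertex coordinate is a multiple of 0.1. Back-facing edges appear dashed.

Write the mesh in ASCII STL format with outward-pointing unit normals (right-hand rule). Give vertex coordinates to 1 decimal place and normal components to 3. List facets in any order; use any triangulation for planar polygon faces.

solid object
 facet normal -0.040 -0.999 -0.025
  outer loop
   vertex 1.3 1.0 0.5
   vertex 4.1 0.8 4.0
   vertex 0.1 1.0 2.4
  endloop
 endfacet
 facet normal -0.995 0.065 0.072
  outer loop
   vertex 0.2 3.4 1.6
   vertex 0.1 1.0 2.4
   vertex 0.4 3.7 4.1
  endloop
 endfacet
 facet normal -0.837 -0.141 -0.529
  outer loop
   vertex 0.2 3.4 1.6
   vertex 1.3 1.0 0.5
   vertex 0.1 1.0 2.4
  endloop
 endfacet
 facet normal 0.608 0.781 -0.142
  outer loop
   vertex 0.2 3.4 1.6
   vertex 0.4 3.7 4.1
   vertex 4.1 0.8 4.0
  endloop
 endfacet
 facet normal 0.672 0.540 -0.507
  outer loop
   vertex 0.2 3.4 1.6
   vertex 4.1 0.8 4.0
   vertex 1.3 1.0 0.5
  endloop
 endfacet
 facet normal -0.170 -0.936 0.308
  outer loop
   vertex 1.9 1.2 4.0
   vertex 0.1 1.0 2.4
   vertex 4.1 0.8 4.0
  endloop
 endfacet
 facet normal -0.590 -0.382 0.711
  outer loop
   vertex 1.9 1.2 4.0
   vertex 0.4 3.7 4.1
   vertex 0.1 1.0 2.4
  endloop
 endfacet
 facet normal -0.008 -0.045 0.999
  outer loop
   vertex 1.9 1.2 4.0
   vertex 4.1 0.8 4.0
   vertex 0.4 3.7 4.1
  endloop
 endfacet
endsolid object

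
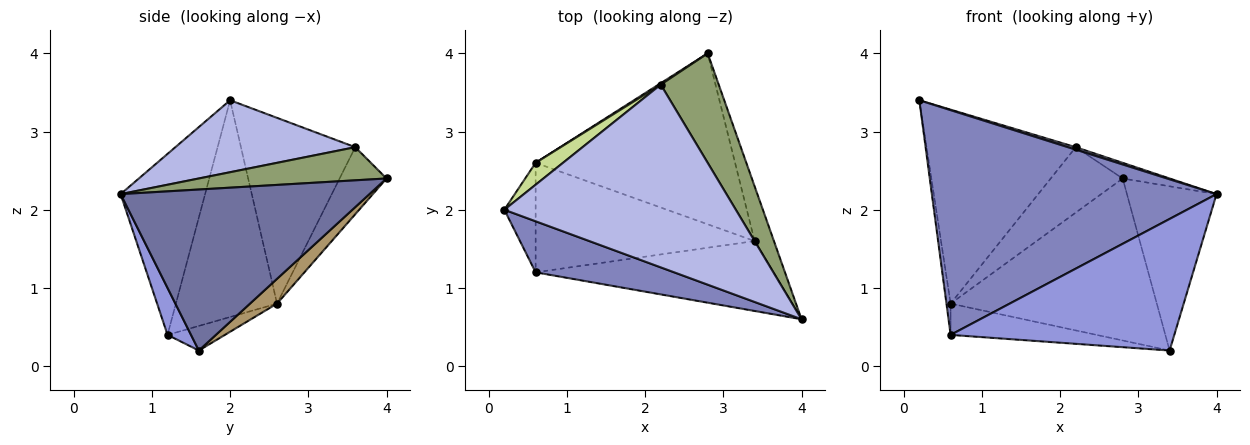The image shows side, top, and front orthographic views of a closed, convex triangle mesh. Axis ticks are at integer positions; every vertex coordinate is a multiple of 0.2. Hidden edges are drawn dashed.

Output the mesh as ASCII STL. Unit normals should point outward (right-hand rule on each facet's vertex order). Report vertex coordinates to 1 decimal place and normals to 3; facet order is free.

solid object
 facet normal 0.935 0.337 -0.112
  outer loop
   vertex 3.4 1.6 0.2
   vertex 2.8 4.0 2.4
   vertex 4.0 0.6 2.2
  endloop
 endfacet
 facet normal -0.278 -0.937 0.213
  outer loop
   vertex 0.6 1.2 0.4
   vertex 4.0 0.6 2.2
   vertex 0.2 2.0 3.4
  endloop
 endfacet
 facet normal 0.092 -0.879 -0.467
  outer loop
   vertex 0.6 1.2 0.4
   vertex 3.4 1.6 0.2
   vertex 4.0 0.6 2.2
  endloop
 endfacet
 facet normal 0.297 -0.013 0.955
  outer loop
   vertex 2.2 3.6 2.8
   vertex 0.2 2.0 3.4
   vertex 4.0 0.6 2.2
  endloop
 endfacet
 facet normal 0.492 0.123 0.862
  outer loop
   vertex 2.2 3.6 2.8
   vertex 4.0 0.6 2.2
   vertex 2.8 4.0 2.4
  endloop
 endfacet
 facet normal -0.989 0.041 -0.143
  outer loop
   vertex 0.6 2.6 0.8
   vertex 0.6 1.2 0.4
   vertex 0.2 2.0 3.4
  endloop
 endfacet
 facet normal -0.606 0.791 0.089
  outer loop
   vertex 0.6 2.6 0.8
   vertex 0.2 2.0 3.4
   vertex 2.2 3.6 2.8
  endloop
 endfacet
 facet normal -0.546 0.837 0.018
  outer loop
   vertex 0.6 2.6 0.8
   vertex 2.2 3.6 2.8
   vertex 2.8 4.0 2.4
  endloop
 endfacet
 facet normal 0.090 0.685 -0.723
  outer loop
   vertex 0.6 2.6 0.8
   vertex 2.8 4.0 2.4
   vertex 3.4 1.6 0.2
  endloop
 endfacet
 facet normal -0.107 0.273 -0.956
  outer loop
   vertex 0.6 2.6 0.8
   vertex 3.4 1.6 0.2
   vertex 0.6 1.2 0.4
  endloop
 endfacet
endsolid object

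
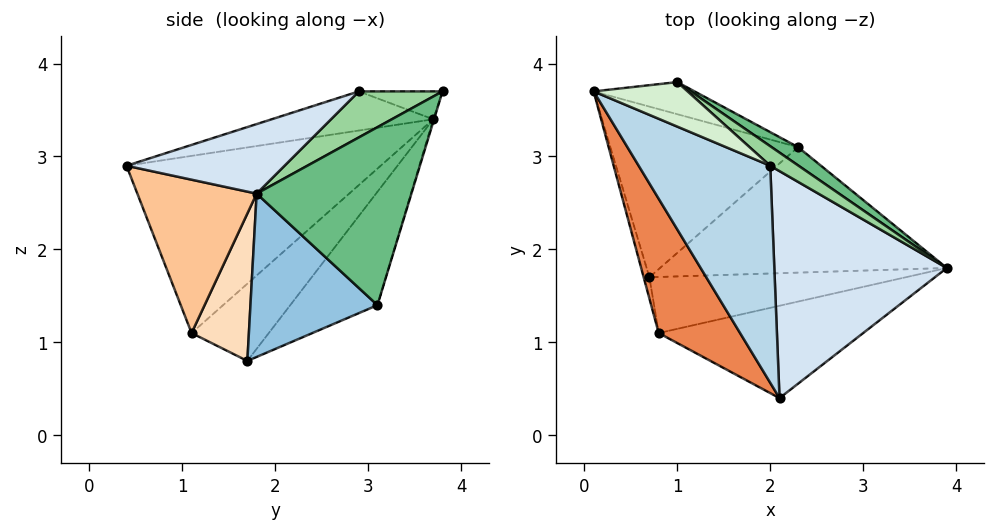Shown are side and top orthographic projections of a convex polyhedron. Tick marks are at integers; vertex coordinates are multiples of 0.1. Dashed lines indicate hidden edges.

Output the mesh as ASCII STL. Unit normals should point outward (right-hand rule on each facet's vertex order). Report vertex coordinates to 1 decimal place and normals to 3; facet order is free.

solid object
 facet normal -0.373 0.692 -0.618
  outer loop
   vertex 2.3 3.1 1.4
   vertex 0.7 1.7 0.8
   vertex 0.1 3.7 3.4
  endloop
 endfacet
 facet normal 0.486 -0.190 -0.853
  outer loop
   vertex 2.3 3.1 1.4
   vertex 3.9 1.8 2.6
   vertex 0.7 1.7 0.8
  endloop
 endfacet
 facet normal -0.272 -0.303 0.913
  outer loop
   vertex 2.0 2.9 3.7
   vertex 0.1 3.7 3.4
   vertex 2.1 0.4 2.9
  endloop
 endfacet
 facet normal 0.360 -0.271 0.893
  outer loop
   vertex 2.0 2.9 3.7
   vertex 2.1 0.4 2.9
   vertex 3.9 1.8 2.6
  endloop
 endfacet
 facet normal -0.774 -0.523 0.356
  outer loop
   vertex 0.8 1.1 1.1
   vertex 2.1 0.4 2.9
   vertex 0.1 3.7 3.4
  endloop
 endfacet
 facet normal -0.977 -0.199 -0.072
  outer loop
   vertex 0.8 1.1 1.1
   vertex 0.1 3.7 3.4
   vertex 0.7 1.7 0.8
  endloop
 endfacet
 facet normal 0.437 -0.686 -0.582
  outer loop
   vertex 0.8 1.1 1.1
   vertex 3.9 1.8 2.6
   vertex 2.1 0.4 2.9
  endloop
 endfacet
 facet normal 0.471 -0.331 -0.818
  outer loop
   vertex 0.8 1.1 1.1
   vertex 0.7 1.7 0.8
   vertex 3.9 1.8 2.6
  endloop
 endfacet
 facet normal 0.588 0.804 0.087
  outer loop
   vertex 1.0 3.8 3.7
   vertex 3.9 1.8 2.6
   vertex 2.3 3.1 1.4
  endloop
 endfacet
 facet normal 0.618 0.687 0.381
  outer loop
   vertex 1.0 3.8 3.7
   vertex 2.0 2.9 3.7
   vertex 3.9 1.8 2.6
  endloop
 endfacet
 facet normal -0.008 0.955 -0.295
  outer loop
   vertex 1.0 3.8 3.7
   vertex 2.3 3.1 1.4
   vertex 0.1 3.7 3.4
  endloop
 endfacet
 facet normal -0.271 -0.301 0.914
  outer loop
   vertex 1.0 3.8 3.7
   vertex 0.1 3.7 3.4
   vertex 2.0 2.9 3.7
  endloop
 endfacet
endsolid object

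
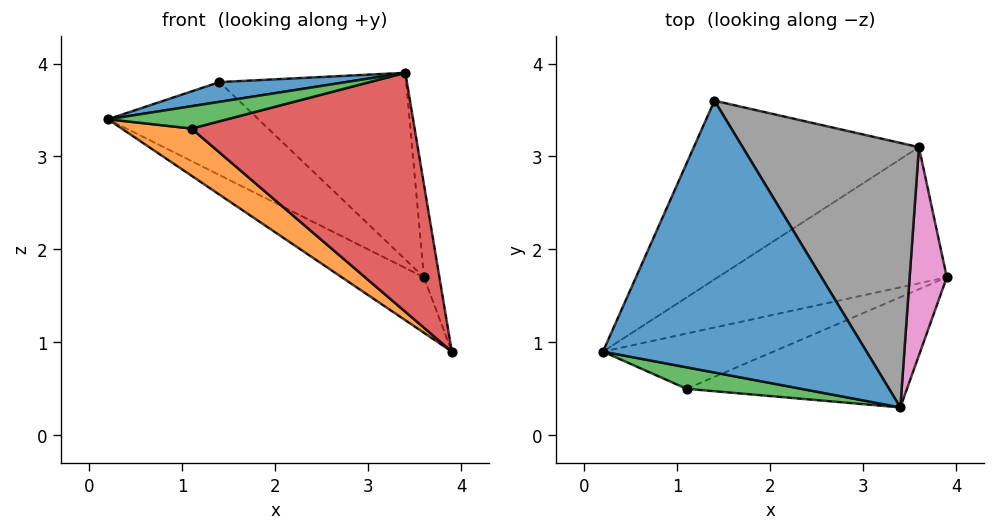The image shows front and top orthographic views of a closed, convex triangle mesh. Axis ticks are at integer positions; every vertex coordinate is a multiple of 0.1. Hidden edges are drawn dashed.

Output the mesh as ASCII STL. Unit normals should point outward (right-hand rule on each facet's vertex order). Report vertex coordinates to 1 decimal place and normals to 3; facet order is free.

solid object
 facet normal -0.167 -0.071 0.983
  outer loop
   vertex 3.4 0.3 3.9
   vertex 1.4 3.6 3.8
   vertex 0.2 0.9 3.4
  endloop
 endfacet
 facet normal -0.350 -0.609 -0.712
  outer loop
   vertex 1.1 0.5 3.3
   vertex 0.2 0.9 3.4
   vertex 3.9 1.7 0.9
  endloop
 endfacet
 facet normal -0.237 -0.701 0.673
  outer loop
   vertex 1.1 0.5 3.3
   vertex 3.4 0.3 3.9
   vertex 0.2 0.9 3.4
  endloop
 endfacet
 facet normal 0.030 -0.908 -0.419
  outer loop
   vertex 1.1 0.5 3.3
   vertex 3.9 1.7 0.9
   vertex 3.4 0.3 3.9
  endloop
 endfacet
 facet normal -0.577 0.308 -0.756
  outer loop
   vertex 3.6 3.1 1.7
   vertex 3.9 1.7 0.9
   vertex 0.2 0.9 3.4
  endloop
 endfacet
 facet normal -0.596 0.370 -0.713
  outer loop
   vertex 3.6 3.1 1.7
   vertex 0.2 0.9 3.4
   vertex 1.4 3.6 3.8
  endloop
 endfacet
 facet normal 0.974 0.092 0.205
  outer loop
   vertex 3.6 3.1 1.7
   vertex 3.4 0.3 3.9
   vertex 3.9 1.7 0.9
  endloop
 endfacet
 facet normal 0.673 0.426 0.604
  outer loop
   vertex 3.6 3.1 1.7
   vertex 1.4 3.6 3.8
   vertex 3.4 0.3 3.9
  endloop
 endfacet
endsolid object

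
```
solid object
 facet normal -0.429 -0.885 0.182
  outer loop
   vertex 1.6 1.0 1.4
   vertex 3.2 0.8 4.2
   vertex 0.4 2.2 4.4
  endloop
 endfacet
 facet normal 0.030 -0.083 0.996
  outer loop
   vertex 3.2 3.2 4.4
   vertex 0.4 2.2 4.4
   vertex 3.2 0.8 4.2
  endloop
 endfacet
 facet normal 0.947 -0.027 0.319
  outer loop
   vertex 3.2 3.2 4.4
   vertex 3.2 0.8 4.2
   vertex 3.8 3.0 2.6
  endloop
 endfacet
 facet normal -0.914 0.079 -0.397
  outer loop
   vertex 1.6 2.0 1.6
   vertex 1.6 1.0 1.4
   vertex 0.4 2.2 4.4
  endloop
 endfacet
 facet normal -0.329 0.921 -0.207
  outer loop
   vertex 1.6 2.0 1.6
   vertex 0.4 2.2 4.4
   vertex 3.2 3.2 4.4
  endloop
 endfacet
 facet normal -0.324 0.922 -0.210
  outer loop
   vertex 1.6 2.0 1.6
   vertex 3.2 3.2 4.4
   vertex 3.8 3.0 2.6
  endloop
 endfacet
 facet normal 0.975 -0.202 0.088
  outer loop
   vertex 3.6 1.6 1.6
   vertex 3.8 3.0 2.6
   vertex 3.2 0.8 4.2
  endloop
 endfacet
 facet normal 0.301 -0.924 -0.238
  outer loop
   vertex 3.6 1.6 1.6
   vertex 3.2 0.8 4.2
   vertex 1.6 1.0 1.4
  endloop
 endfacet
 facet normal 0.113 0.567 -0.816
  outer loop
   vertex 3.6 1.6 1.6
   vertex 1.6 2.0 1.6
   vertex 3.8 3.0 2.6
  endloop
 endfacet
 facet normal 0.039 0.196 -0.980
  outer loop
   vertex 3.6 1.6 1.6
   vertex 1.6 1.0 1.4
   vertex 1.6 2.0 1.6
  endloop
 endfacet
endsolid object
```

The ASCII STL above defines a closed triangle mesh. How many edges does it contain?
15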